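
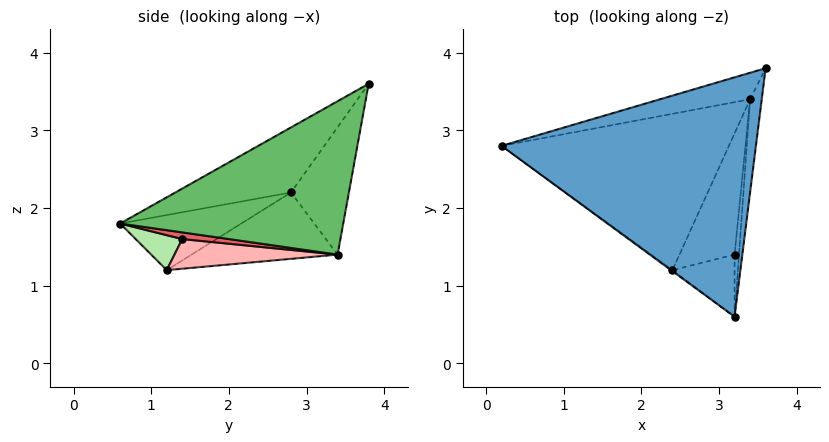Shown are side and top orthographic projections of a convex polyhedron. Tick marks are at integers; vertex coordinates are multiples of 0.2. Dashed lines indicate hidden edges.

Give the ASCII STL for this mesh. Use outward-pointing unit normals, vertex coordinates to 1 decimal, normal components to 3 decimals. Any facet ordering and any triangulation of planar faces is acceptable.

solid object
 facet normal -0.220 -0.457 0.862
  outer loop
   vertex 3.2 0.6 1.8
   vertex 3.6 3.8 3.6
   vertex 0.2 2.8 2.2
  endloop
 endfacet
 facet normal -0.593 -0.805 -0.015
  outer loop
   vertex 2.4 1.2 1.2
   vertex 3.2 0.6 1.8
   vertex 0.2 2.8 2.2
  endloop
 endfacet
 facet normal -0.219 0.963 -0.155
  outer loop
   vertex 3.4 3.4 1.4
   vertex 0.2 2.8 2.2
   vertex 3.6 3.8 3.6
  endloop
 endfacet
 facet normal -0.274 0.210 -0.939
  outer loop
   vertex 3.4 3.4 1.4
   vertex 2.4 1.2 1.2
   vertex 0.2 2.8 2.2
  endloop
 endfacet
 facet normal 0.994 -0.082 -0.075
  outer loop
   vertex 3.4 3.4 1.4
   vertex 3.6 3.8 3.6
   vertex 3.2 0.6 1.8
  endloop
 endfacet
 facet normal 0.479 -0.213 -0.852
  outer loop
   vertex 3.2 1.4 1.6
   vertex 3.2 0.6 1.8
   vertex 2.4 1.2 1.2
  endloop
 endfacet
 facet normal 0.824 -0.137 -0.549
  outer loop
   vertex 3.2 1.4 1.6
   vertex 3.4 3.4 1.4
   vertex 3.2 0.6 1.8
  endloop
 endfacet
 facet normal 0.470 -0.134 -0.873
  outer loop
   vertex 3.2 1.4 1.6
   vertex 2.4 1.2 1.2
   vertex 3.4 3.4 1.4
  endloop
 endfacet
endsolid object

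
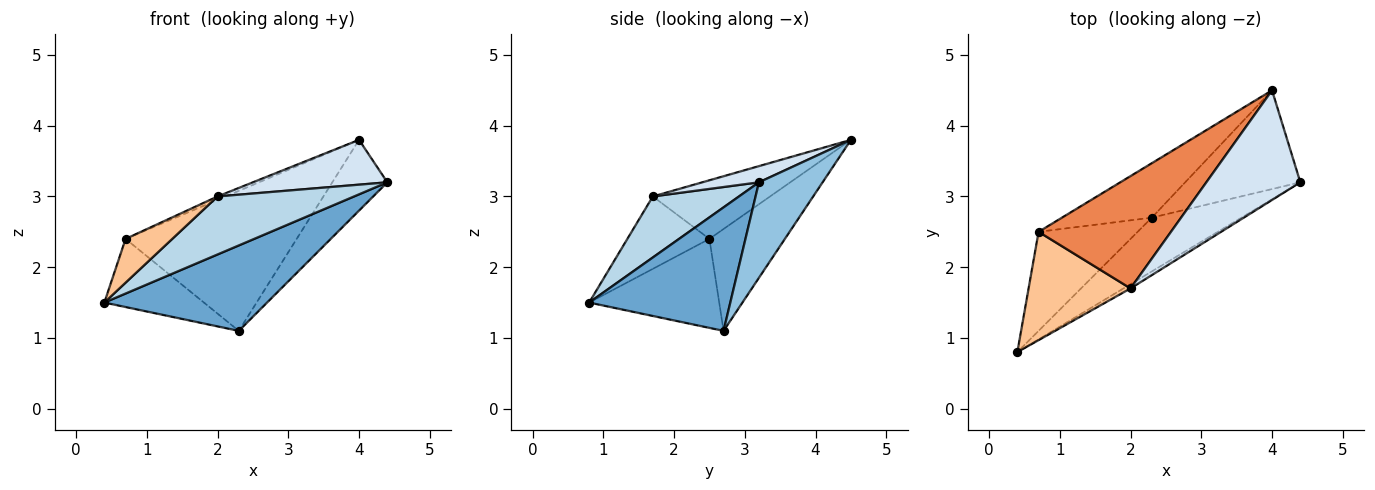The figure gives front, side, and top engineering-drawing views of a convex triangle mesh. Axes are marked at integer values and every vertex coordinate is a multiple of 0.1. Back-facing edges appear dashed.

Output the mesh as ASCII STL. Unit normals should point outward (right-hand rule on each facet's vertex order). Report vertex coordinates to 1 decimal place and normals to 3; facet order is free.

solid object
 facet normal 0.592 -0.682 -0.429
  outer loop
   vertex 2.3 2.7 1.1
   vertex 4.4 3.2 3.2
   vertex 0.4 0.8 1.5
  endloop
 endfacet
 facet normal 0.559 0.483 -0.674
  outer loop
   vertex 2.3 2.7 1.1
   vertex 4.0 4.5 3.8
   vertex 4.4 3.2 3.2
  endloop
 endfacet
 facet normal 0.533 -0.844 -0.062
  outer loop
   vertex 2.0 1.7 3.0
   vertex 0.4 0.8 1.5
   vertex 4.4 3.2 3.2
  endloop
 endfacet
 facet normal 0.157 -0.374 0.914
  outer loop
   vertex 2.0 1.7 3.0
   vertex 4.4 3.2 3.2
   vertex 4.0 4.5 3.8
  endloop
 endfacet
 facet normal -0.405 0.028 0.914
  outer loop
   vertex 0.7 2.5 2.4
   vertex 2.0 1.7 3.0
   vertex 4.0 4.5 3.8
  endloop
 endfacet
 facet normal -0.380 0.862 -0.335
  outer loop
   vertex 0.7 2.5 2.4
   vertex 4.0 4.5 3.8
   vertex 2.3 2.7 1.1
  endloop
 endfacet
 facet normal -0.550 -0.313 0.774
  outer loop
   vertex 0.7 2.5 2.4
   vertex 0.4 0.8 1.5
   vertex 2.0 1.7 3.0
  endloop
 endfacet
 facet normal -0.595 0.456 -0.662
  outer loop
   vertex 0.7 2.5 2.4
   vertex 2.3 2.7 1.1
   vertex 0.4 0.8 1.5
  endloop
 endfacet
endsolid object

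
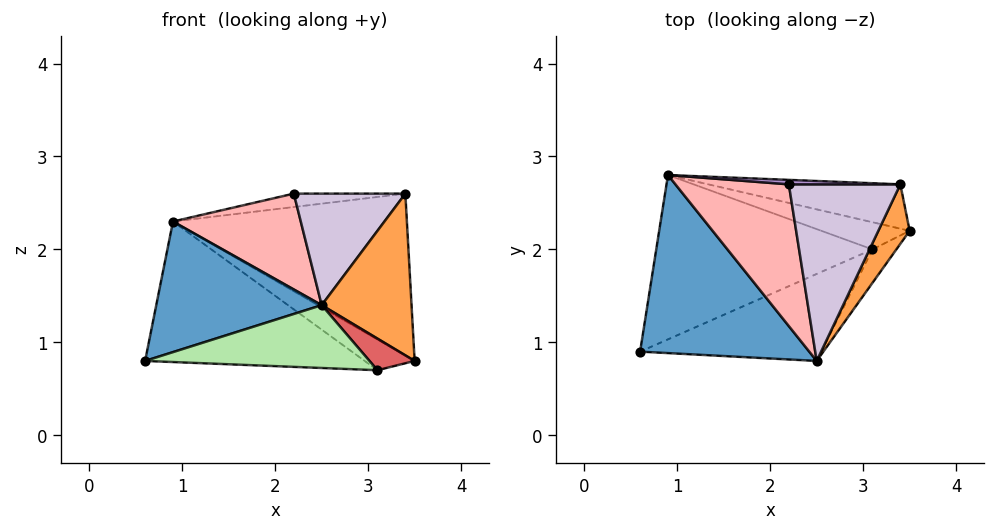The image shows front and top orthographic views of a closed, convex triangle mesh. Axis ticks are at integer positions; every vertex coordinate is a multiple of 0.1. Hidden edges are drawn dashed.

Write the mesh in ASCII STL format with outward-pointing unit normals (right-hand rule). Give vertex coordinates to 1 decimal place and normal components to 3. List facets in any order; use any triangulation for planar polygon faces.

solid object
 facet normal -0.275 -0.569 0.775
  outer loop
   vertex 2.5 0.8 1.4
   vertex 0.9 2.8 2.3
   vertex 0.6 0.9 0.8
  endloop
 endfacet
 facet normal 0.070 0.962 -0.263
  outer loop
   vertex 3.4 2.7 2.6
   vertex 3.5 2.2 0.8
   vertex 0.9 2.8 2.3
  endloop
 endfacet
 facet normal 0.836 -0.516 0.190
  outer loop
   vertex 3.4 2.7 2.6
   vertex 2.5 0.8 1.4
   vertex 3.5 2.2 0.8
  endloop
 endfacet
 facet normal -0.302 0.620 -0.725
  outer loop
   vertex 3.1 2.0 0.7
   vertex 0.6 0.9 0.8
   vertex 0.9 2.8 2.3
  endloop
 endfacet
 facet normal -0.205 0.733 -0.648
  outer loop
   vertex 3.1 2.0 0.7
   vertex 0.9 2.8 2.3
   vertex 3.5 2.2 0.8
  endloop
 endfacet
 facet normal 0.220 -0.571 -0.791
  outer loop
   vertex 3.1 2.0 0.7
   vertex 2.5 0.8 1.4
   vertex 0.6 0.9 0.8
  endloop
 endfacet
 facet normal 0.465 -0.608 -0.644
  outer loop
   vertex 3.1 2.0 0.7
   vertex 3.5 2.2 0.8
   vertex 2.5 0.8 1.4
  endloop
 endfacet
 facet normal -0.228 -0.545 0.807
  outer loop
   vertex 2.2 2.7 2.6
   vertex 0.9 2.8 2.3
   vertex 2.5 0.8 1.4
  endloop
 endfacet
 facet normal 0.000 0.949 0.316
  outer loop
   vertex 2.2 2.7 2.6
   vertex 3.4 2.7 2.6
   vertex 0.9 2.8 2.3
  endloop
 endfacet
 facet normal 0.000 -0.534 0.845
  outer loop
   vertex 2.2 2.7 2.6
   vertex 2.5 0.8 1.4
   vertex 3.4 2.7 2.6
  endloop
 endfacet
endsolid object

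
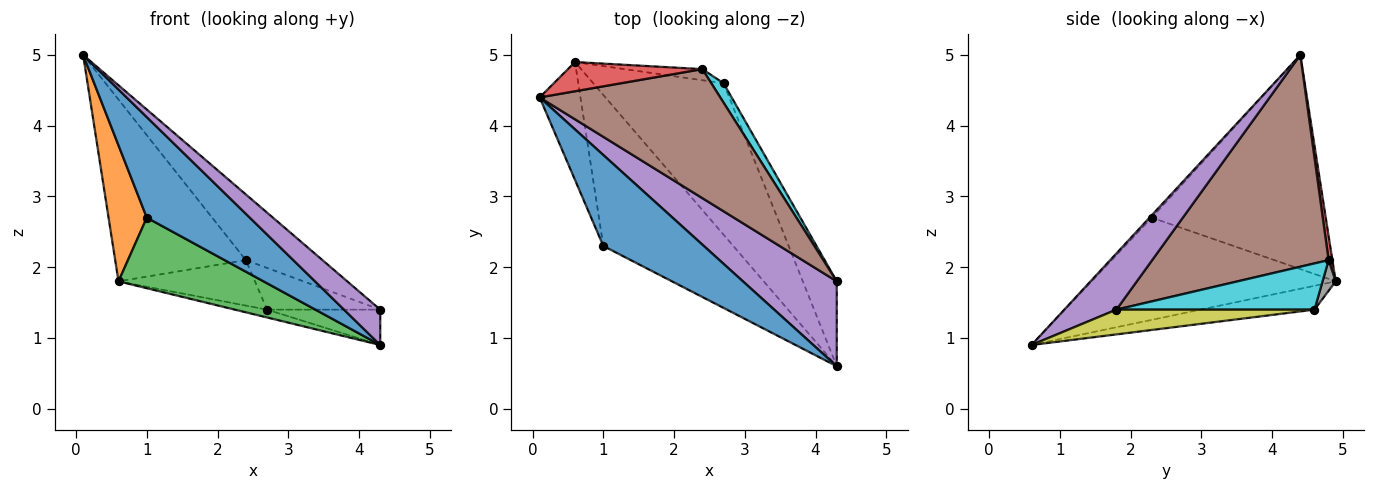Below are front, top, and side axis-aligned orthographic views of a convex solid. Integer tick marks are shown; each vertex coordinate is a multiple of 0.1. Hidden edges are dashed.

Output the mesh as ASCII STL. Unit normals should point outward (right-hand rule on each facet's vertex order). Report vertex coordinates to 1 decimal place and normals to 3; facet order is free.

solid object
 facet normal -0.016 -0.742 0.671
  outer loop
   vertex 1.0 2.3 2.7
   vertex 4.3 0.6 0.9
   vertex 0.1 4.4 5.0
  endloop
 endfacet
 facet normal -0.960 -0.211 -0.183
  outer loop
   vertex 1.0 2.3 2.7
   vertex 0.1 4.4 5.0
   vertex 0.6 4.9 1.8
  endloop
 endfacet
 facet normal -0.580 -0.345 -0.738
  outer loop
   vertex 1.0 2.3 2.7
   vertex 0.6 4.9 1.8
   vertex 4.3 0.6 0.9
  endloop
 endfacet
 facet normal 0.028 0.987 0.159
  outer loop
   vertex 2.4 4.8 2.1
   vertex 0.6 4.9 1.8
   vertex 0.1 4.4 5.0
  endloop
 endfacet
 facet normal 0.484 -0.337 0.808
  outer loop
   vertex 4.3 1.8 1.4
   vertex 0.1 4.4 5.0
   vertex 4.3 0.6 0.9
  endloop
 endfacet
 facet normal 0.722 0.314 0.616
  outer loop
   vertex 4.3 1.8 1.4
   vertex 2.4 4.8 2.1
   vertex 0.1 4.4 5.0
  endloop
 endfacet
 facet normal -0.180 0.051 -0.982
  outer loop
   vertex 2.7 4.6 1.4
   vertex 4.3 0.6 0.9
   vertex 0.6 4.9 1.8
  endloop
 endfacet
 facet normal 0.093 0.967 -0.236
  outer loop
   vertex 2.7 4.6 1.4
   vertex 0.6 4.9 1.8
   vertex 2.4 4.8 2.1
  endloop
 endfacet
 facet normal 0.558 0.319 -0.766
  outer loop
   vertex 2.7 4.6 1.4
   vertex 4.3 1.8 1.4
   vertex 4.3 0.6 0.9
  endloop
 endfacet
 facet normal 0.846 0.483 0.224
  outer loop
   vertex 2.7 4.6 1.4
   vertex 2.4 4.8 2.1
   vertex 4.3 1.8 1.4
  endloop
 endfacet
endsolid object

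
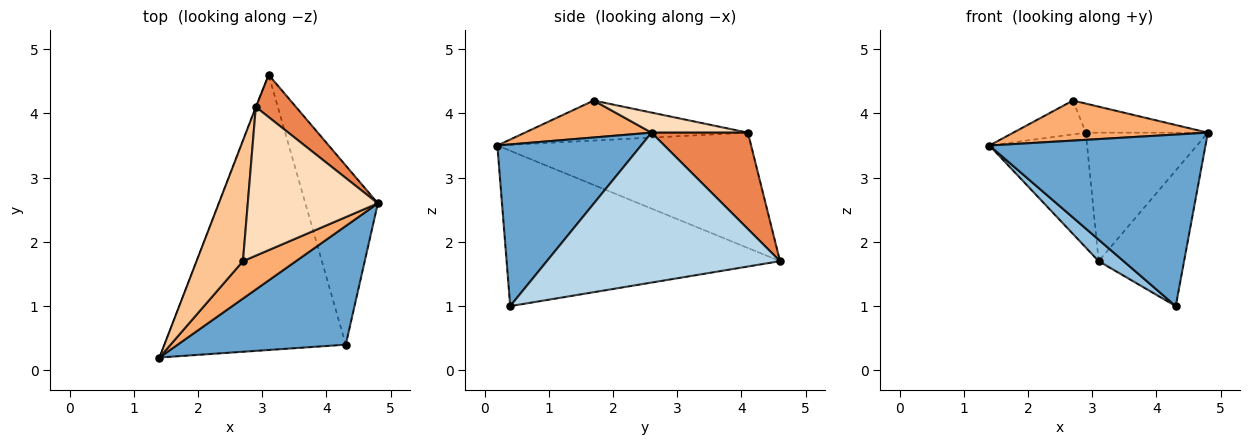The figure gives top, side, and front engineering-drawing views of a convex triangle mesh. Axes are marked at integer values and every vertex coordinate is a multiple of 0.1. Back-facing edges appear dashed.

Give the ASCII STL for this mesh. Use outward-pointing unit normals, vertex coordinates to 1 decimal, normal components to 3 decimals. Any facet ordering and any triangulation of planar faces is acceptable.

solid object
 facet normal 0.480 -0.722 0.499
  outer loop
   vertex 4.3 0.4 1.0
   vertex 4.8 2.6 3.7
   vertex 1.4 0.2 3.5
  endloop
 endfacet
 facet normal -0.649 -0.059 -0.758
  outer loop
   vertex 4.3 0.4 1.0
   vertex 1.4 0.2 3.5
   vertex 3.1 4.6 1.7
  endloop
 endfacet
 facet normal 0.855 0.313 -0.414
  outer loop
   vertex 4.3 0.4 1.0
   vertex 3.1 4.6 1.7
   vertex 4.8 2.6 3.7
  endloop
 endfacet
 facet normal -0.933 0.359 -0.004
  outer loop
   vertex 2.9 4.1 3.7
   vertex 3.1 4.6 1.7
   vertex 1.4 0.2 3.5
  endloop
 endfacet
 facet normal 0.600 0.760 0.250
  outer loop
   vertex 2.9 4.1 3.7
   vertex 4.8 2.6 3.7
   vertex 3.1 4.6 1.7
  endloop
 endfacet
 facet normal 0.430 -0.660 0.616
  outer loop
   vertex 2.7 1.7 4.2
   vertex 1.4 0.2 3.5
   vertex 4.8 2.6 3.7
  endloop
 endfacet
 facet normal -0.639 0.208 0.741
  outer loop
   vertex 2.7 1.7 4.2
   vertex 2.9 4.1 3.7
   vertex 1.4 0.2 3.5
  endloop
 endfacet
 facet normal 0.150 0.190 0.970
  outer loop
   vertex 2.7 1.7 4.2
   vertex 4.8 2.6 3.7
   vertex 2.9 4.1 3.7
  endloop
 endfacet
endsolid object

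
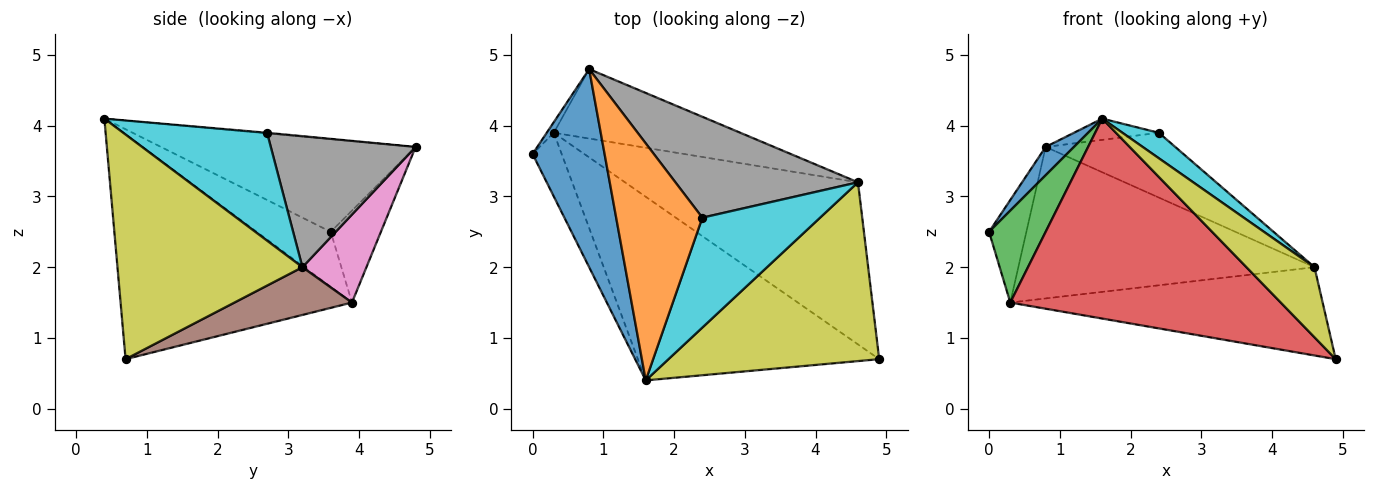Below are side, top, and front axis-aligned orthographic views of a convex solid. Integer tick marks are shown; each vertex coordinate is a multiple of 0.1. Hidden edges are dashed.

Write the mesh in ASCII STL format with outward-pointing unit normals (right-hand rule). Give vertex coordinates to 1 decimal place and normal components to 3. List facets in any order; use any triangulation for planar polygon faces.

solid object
 facet normal -0.786 -0.087 0.612
  outer loop
   vertex 0.8 4.8 3.7
   vertex 0.0 3.6 2.5
   vertex 1.6 0.4 4.1
  endloop
 endfacet
 facet normal -0.007 0.089 0.996
  outer loop
   vertex 2.4 2.7 3.9
   vertex 0.8 4.8 3.7
   vertex 1.6 0.4 4.1
  endloop
 endfacet
 facet normal -0.732 -0.560 -0.388
  outer loop
   vertex 0.3 3.9 1.5
   vertex 1.6 0.4 4.1
   vertex 0.0 3.6 2.5
  endloop
 endfacet
 facet normal -0.533 -0.623 -0.572
  outer loop
   vertex 0.3 3.9 1.5
   vertex 4.9 0.7 0.7
   vertex 1.6 0.4 4.1
  endloop
 endfacet
 facet normal -0.801 0.596 -0.062
  outer loop
   vertex 0.3 3.9 1.5
   vertex 0.0 3.6 2.5
   vertex 0.8 4.8 3.7
  endloop
 endfacet
 facet normal 0.177 0.471 -0.864
  outer loop
   vertex 4.6 3.2 2.0
   vertex 4.9 0.7 0.7
   vertex 0.3 3.9 1.5
  endloop
 endfacet
 facet normal 0.193 0.892 -0.409
  outer loop
   vertex 4.6 3.2 2.0
   vertex 0.3 3.9 1.5
   vertex 0.8 4.8 3.7
  endloop
 endfacet
 facet normal 0.517 0.462 0.720
  outer loop
   vertex 4.6 3.2 2.0
   vertex 0.8 4.8 3.7
   vertex 2.4 2.7 3.9
  endloop
 endfacet
 facet normal 0.704 -0.259 0.661
  outer loop
   vertex 4.6 3.2 2.0
   vertex 1.6 0.4 4.1
   vertex 4.9 0.7 0.7
  endloop
 endfacet
 facet normal 0.666 -0.168 0.727
  outer loop
   vertex 4.6 3.2 2.0
   vertex 2.4 2.7 3.9
   vertex 1.6 0.4 4.1
  endloop
 endfacet
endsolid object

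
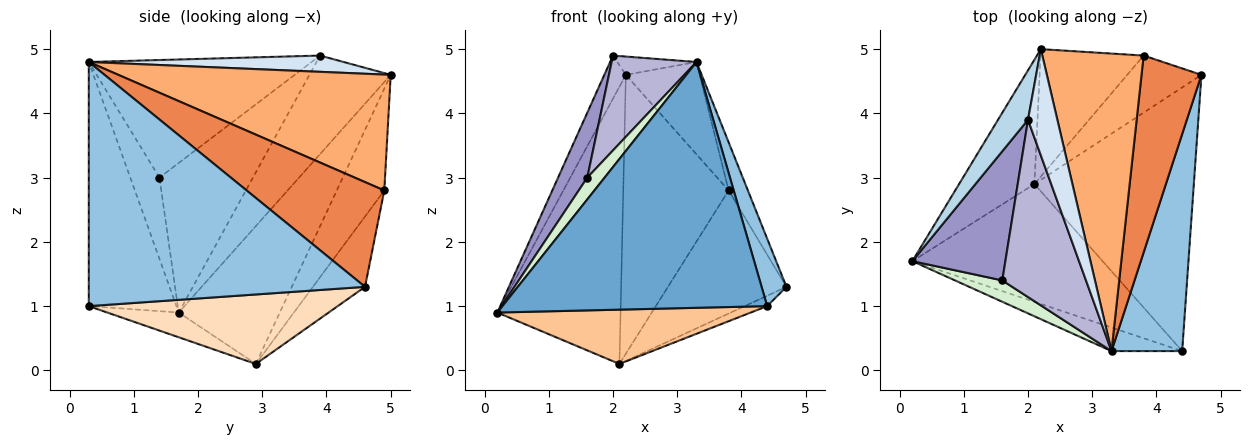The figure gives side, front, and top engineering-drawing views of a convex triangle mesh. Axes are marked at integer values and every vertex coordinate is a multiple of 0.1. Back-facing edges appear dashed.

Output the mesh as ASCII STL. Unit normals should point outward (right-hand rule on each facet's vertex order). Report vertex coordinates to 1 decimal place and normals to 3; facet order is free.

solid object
 facet normal -0.313 -0.945 -0.091
  outer loop
   vertex 4.4 0.3 1.0
   vertex 3.3 0.3 4.8
   vertex 0.2 1.7 0.9
  endloop
 endfacet
 facet normal 0.957 -0.086 0.277
  outer loop
   vertex 4.4 0.3 1.0
   vertex 4.7 4.6 1.3
   vertex 3.3 0.3 4.8
  endloop
 endfacet
 facet normal -0.927 0.246 0.282
  outer loop
   vertex 2.0 3.9 4.9
   vertex 2.2 5.0 4.6
   vertex 0.2 1.7 0.9
  endloop
 endfacet
 facet normal 0.479 0.149 0.865
  outer loop
   vertex 2.0 3.9 4.9
   vertex 3.3 0.3 4.8
   vertex 2.2 5.0 4.6
  endloop
 endfacet
 facet normal 0.862 0.121 0.493
  outer loop
   vertex 3.8 4.9 2.8
   vertex 3.3 0.3 4.8
   vertex 4.7 4.6 1.3
  endloop
 endfacet
 facet normal 0.738 0.200 0.645
  outer loop
   vertex 3.8 4.9 2.8
   vertex 2.2 5.0 4.6
   vertex 3.3 0.3 4.8
  endloop
 endfacet
 facet normal -0.117 -0.416 -0.902
  outer loop
   vertex 2.1 2.9 0.1
   vertex 4.4 0.3 1.0
   vertex 0.2 1.7 0.9
  endloop
 endfacet
 facet normal 0.399 0.036 -0.916
  outer loop
   vertex 2.1 2.9 0.1
   vertex 4.7 4.6 1.3
   vertex 4.4 0.3 1.0
  endloop
 endfacet
 facet normal -0.599 0.730 -0.328
  outer loop
   vertex 2.1 2.9 0.1
   vertex 0.2 1.7 0.9
   vertex 2.2 5.0 4.6
  endloop
 endfacet
 facet normal -0.371 0.843 -0.391
  outer loop
   vertex 2.1 2.9 0.1
   vertex 3.8 4.9 2.8
   vertex 4.7 4.6 1.3
  endloop
 endfacet
 facet normal -0.380 0.842 -0.384
  outer loop
   vertex 2.1 2.9 0.1
   vertex 2.2 5.0 4.6
   vertex 3.8 4.9 2.8
  endloop
 endfacet
 facet normal -0.769 -0.456 0.448
  outer loop
   vertex 1.6 1.4 3.0
   vertex 0.2 1.7 0.9
   vertex 3.3 0.3 4.8
  endloop
 endfacet
 facet normal -0.821 -0.257 0.510
  outer loop
   vertex 1.6 1.4 3.0
   vertex 2.0 3.9 4.9
   vertex 0.2 1.7 0.9
  endloop
 endfacet
 facet normal -0.778 -0.296 0.554
  outer loop
   vertex 1.6 1.4 3.0
   vertex 3.3 0.3 4.8
   vertex 2.0 3.9 4.9
  endloop
 endfacet
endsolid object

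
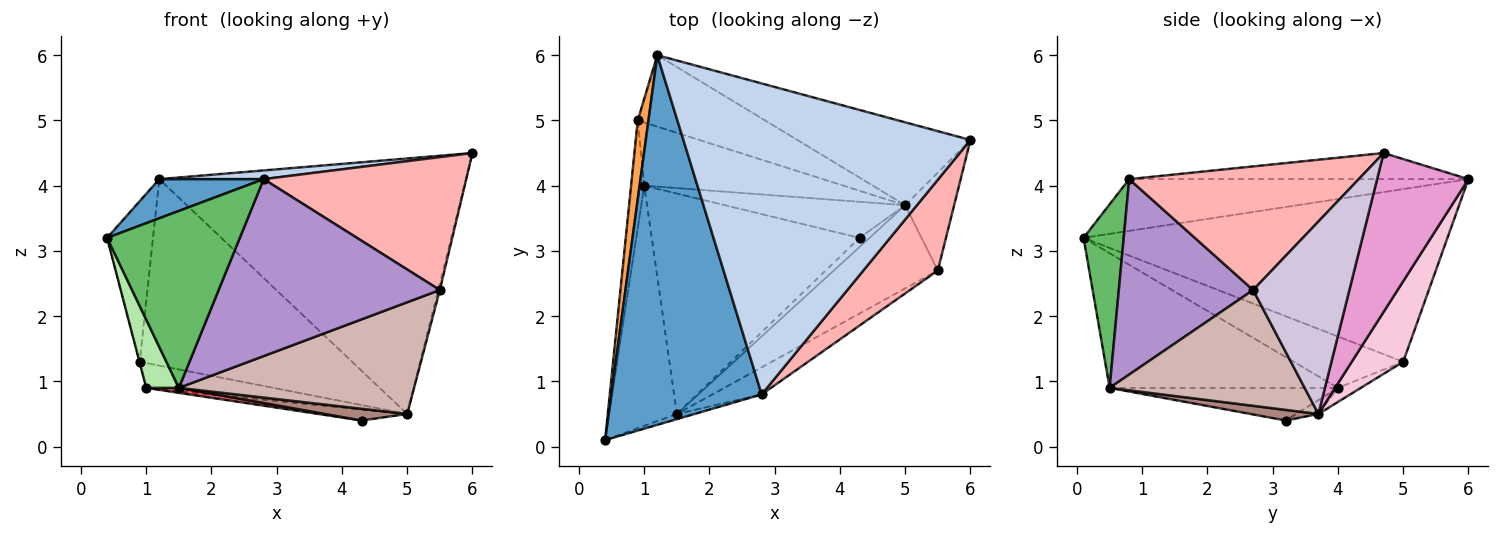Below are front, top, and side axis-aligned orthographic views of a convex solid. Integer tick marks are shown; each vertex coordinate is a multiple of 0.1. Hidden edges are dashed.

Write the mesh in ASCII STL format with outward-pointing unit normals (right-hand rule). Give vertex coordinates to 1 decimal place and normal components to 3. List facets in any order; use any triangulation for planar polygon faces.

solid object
 facet normal -0.324 -0.100 0.941
  outer loop
   vertex 2.8 0.8 4.1
   vertex 1.2 6.0 4.1
   vertex 0.4 0.1 3.2
  endloop
 endfacet
 facet normal -0.091 -0.028 0.996
  outer loop
   vertex 2.8 0.8 4.1
   vertex 6.0 4.7 4.5
   vertex 1.2 6.0 4.1
  endloop
 endfacet
 facet normal -0.990 0.125 0.061
  outer loop
   vertex 0.9 5.0 1.3
   vertex 0.4 0.1 3.2
   vertex 1.2 6.0 4.1
  endloop
 endfacet
 facet normal -0.969 0.003 -0.248
  outer loop
   vertex 0.9 5.0 1.3
   vertex 1.0 4.0 0.9
   vertex 0.4 0.1 3.2
  endloop
 endfacet
 facet normal 0.290 -0.957 -0.028
  outer loop
   vertex 1.5 0.5 0.9
   vertex 2.8 0.8 4.1
   vertex 0.4 0.1 3.2
  endloop
 endfacet
 facet normal -0.886 -0.127 -0.446
  outer loop
   vertex 1.5 0.5 0.9
   vertex 0.4 0.1 3.2
   vertex 1.0 4.0 0.9
  endloop
 endfacet
 facet normal -0.155 -0.022 -0.988
  outer loop
   vertex 1.5 0.5 0.9
   vertex 1.0 4.0 0.9
   vertex 4.3 3.2 0.4
  endloop
 endfacet
 facet normal 0.683 -0.603 0.412
  outer loop
   vertex 5.5 2.7 2.4
   vertex 6.0 4.7 4.5
   vertex 2.8 0.8 4.1
  endloop
 endfacet
 facet normal 0.515 -0.847 -0.130
  outer loop
   vertex 5.5 2.7 2.4
   vertex 2.8 0.8 4.1
   vertex 1.5 0.5 0.9
  endloop
 endfacet
 facet normal 0.969 0.016 -0.246
  outer loop
   vertex 5.0 3.7 0.5
   vertex 6.0 4.7 4.5
   vertex 5.5 2.7 2.4
  endloop
 endfacet
 facet normal 0.546 -0.661 -0.514
  outer loop
   vertex 5.0 3.7 0.5
   vertex 1.5 0.5 0.9
   vertex 4.3 3.2 0.4
  endloop
 endfacet
 facet normal 0.554 -0.668 -0.497
  outer loop
   vertex 5.0 3.7 0.5
   vertex 5.5 2.7 2.4
   vertex 1.5 0.5 0.9
  endloop
 endfacet
 facet normal 0.273 0.915 -0.297
  outer loop
   vertex 5.0 3.7 0.5
   vertex 1.2 6.0 4.1
   vertex 6.0 4.7 4.5
  endloop
 endfacet
 facet normal 0.221 0.911 -0.349
  outer loop
   vertex 5.0 3.7 0.5
   vertex 0.9 5.0 1.3
   vertex 1.2 6.0 4.1
  endloop
 endfacet
 facet normal -0.073 0.293 -0.953
  outer loop
   vertex 5.0 3.7 0.5
   vertex 4.3 3.2 0.4
   vertex 1.0 4.0 0.9
  endloop
 endfacet
 facet normal -0.066 0.365 -0.929
  outer loop
   vertex 5.0 3.7 0.5
   vertex 1.0 4.0 0.9
   vertex 0.9 5.0 1.3
  endloop
 endfacet
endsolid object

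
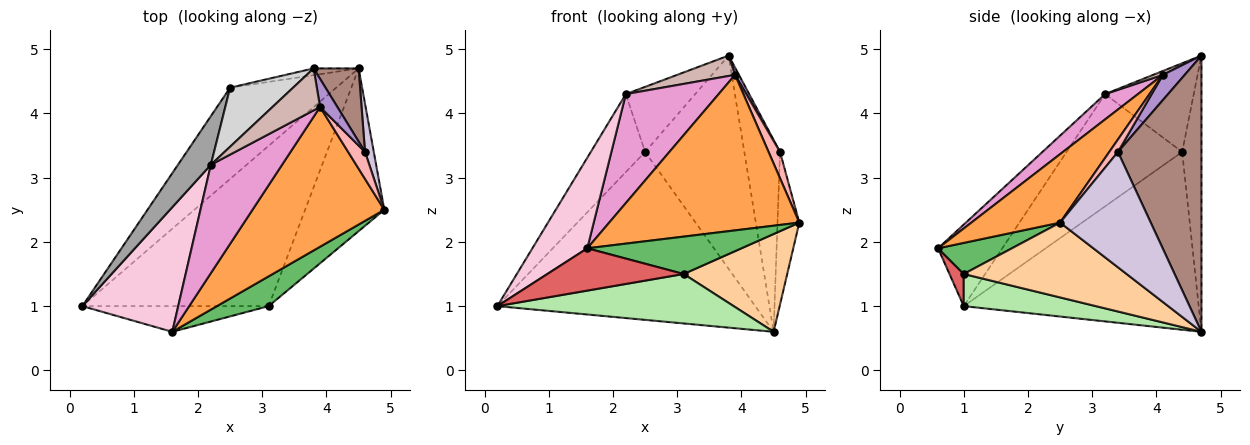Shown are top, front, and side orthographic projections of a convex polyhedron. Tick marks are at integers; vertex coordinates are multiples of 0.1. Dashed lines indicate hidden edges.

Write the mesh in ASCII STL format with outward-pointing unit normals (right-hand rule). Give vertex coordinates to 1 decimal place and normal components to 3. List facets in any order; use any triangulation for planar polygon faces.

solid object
 facet normal -0.625 0.686 -0.373
  outer loop
   vertex 2.5 4.4 3.4
   vertex 4.5 4.7 0.6
   vertex 0.2 1.0 1.0
  endloop
 endfacet
 facet normal -0.191 0.981 -0.031
  outer loop
   vertex 2.5 4.4 3.4
   vertex 3.8 4.7 4.9
   vertex 4.5 4.7 0.6
  endloop
 endfacet
 facet normal 0.328 -0.703 0.631
  outer loop
   vertex 3.9 4.1 4.6
   vertex 1.6 0.6 1.9
   vertex 4.9 2.5 2.3
  endloop
 endfacet
 facet normal 0.630 -0.400 -0.666
  outer loop
   vertex 3.1 1.0 1.5
   vertex 4.5 4.7 0.6
   vertex 4.9 2.5 2.3
  endloop
 endfacet
 facet normal 0.351 -0.732 0.584
  outer loop
   vertex 3.1 1.0 1.5
   vertex 4.9 2.5 2.3
   vertex 1.6 0.6 1.9
  endloop
 endfacet
 facet normal 0.163 -0.291 -0.943
  outer loop
   vertex 3.1 1.0 1.5
   vertex 0.2 1.0 1.0
   vertex 4.5 4.7 0.6
  endloop
 endfacet
 facet normal 0.089 -0.851 -0.517
  outer loop
   vertex 3.1 1.0 1.5
   vertex 1.6 0.6 1.9
   vertex 0.2 1.0 1.0
  endloop
 endfacet
 facet normal 0.467 -0.618 0.633
  outer loop
   vertex 4.6 3.4 3.4
   vertex 3.9 4.1 4.6
   vertex 4.9 2.5 2.3
  endloop
 endfacet
 facet normal 0.816 -0.144 0.560
  outer loop
   vertex 4.6 3.4 3.4
   vertex 3.8 4.7 4.9
   vertex 3.9 4.1 4.6
  endloop
 endfacet
 facet normal 0.970 0.233 0.074
  outer loop
   vertex 4.6 3.4 3.4
   vertex 4.9 2.5 2.3
   vertex 4.5 4.7 0.6
  endloop
 endfacet
 facet normal 0.909 0.389 0.148
  outer loop
   vertex 4.6 3.4 3.4
   vertex 4.5 4.7 0.6
   vertex 3.8 4.7 4.9
  endloop
 endfacet
 facet normal 0.073 -0.436 0.897
  outer loop
   vertex 2.2 3.2 4.3
   vertex 3.9 4.1 4.6
   vertex 3.8 4.7 4.9
  endloop
 endfacet
 facet normal 0.243 -0.688 0.684
  outer loop
   vertex 2.2 3.2 4.3
   vertex 1.6 0.6 1.9
   vertex 3.9 4.1 4.6
  endloop
 endfacet
 facet normal -0.567 -0.484 0.666
  outer loop
   vertex 2.2 3.2 4.3
   vertex 0.2 1.0 1.0
   vertex 1.6 0.6 1.9
  endloop
 endfacet
 facet normal -0.875 0.411 0.256
  outer loop
   vertex 2.2 3.2 4.3
   vertex 2.5 4.4 3.4
   vertex 0.2 1.0 1.0
  endloop
 endfacet
 facet normal -0.687 0.538 0.488
  outer loop
   vertex 2.2 3.2 4.3
   vertex 3.8 4.7 4.9
   vertex 2.5 4.4 3.4
  endloop
 endfacet
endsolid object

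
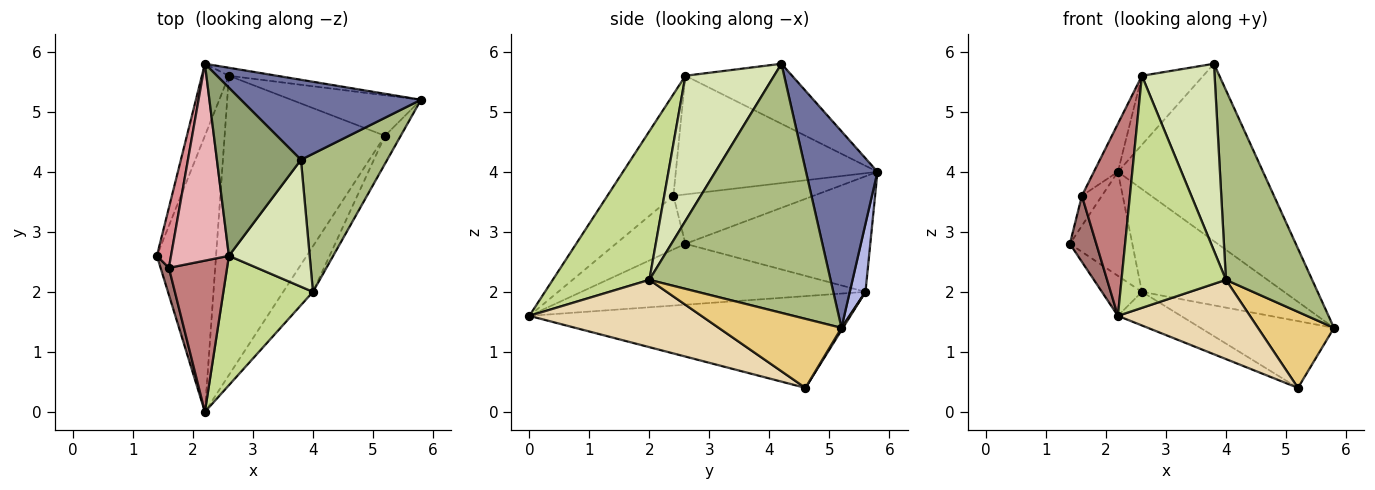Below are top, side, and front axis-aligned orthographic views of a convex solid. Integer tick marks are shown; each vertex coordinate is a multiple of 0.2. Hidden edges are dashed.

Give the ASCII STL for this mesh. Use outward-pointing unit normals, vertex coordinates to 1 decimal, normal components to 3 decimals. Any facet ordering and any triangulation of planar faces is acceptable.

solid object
 facet normal 0.410 0.832 0.375
  outer loop
   vertex 2.2 5.8 4.0
   vertex 3.8 4.2 5.8
   vertex 5.8 5.2 1.4
  endloop
 endfacet
 facet normal -0.714 0.100 -0.693
  outer loop
   vertex 2.6 5.6 2.0
   vertex 2.2 0.0 1.6
   vertex 1.4 2.6 2.8
  endloop
 endfacet
 facet normal -0.925 0.312 -0.216
  outer loop
   vertex 2.6 5.6 2.0
   vertex 1.4 2.6 2.8
   vertex 2.2 5.8 4.0
  endloop
 endfacet
 facet normal 0.109 0.991 -0.077
  outer loop
   vertex 2.6 5.6 2.0
   vertex 2.2 5.8 4.0
   vertex 5.8 5.2 1.4
  endloop
 endfacet
 facet normal -0.551 0.317 0.772
  outer loop
   vertex 2.6 2.6 5.6
   vertex 3.8 4.2 5.8
   vertex 2.2 5.8 4.0
  endloop
 endfacet
 facet normal 0.862 -0.410 0.299
  outer loop
   vertex 4.0 2.0 2.2
   vertex 5.8 5.2 1.4
   vertex 3.8 4.2 5.8
  endloop
 endfacet
 facet normal 0.629 -0.679 0.379
  outer loop
   vertex 4.0 2.0 2.2
   vertex 2.6 2.6 5.6
   vertex 2.2 0.0 1.6
  endloop
 endfacet
 facet normal 0.710 -0.582 0.395
  outer loop
   vertex 4.0 2.0 2.2
   vertex 3.8 4.2 5.8
   vertex 2.6 2.6 5.6
  endloop
 endfacet
 facet normal 0.010 0.855 -0.519
  outer loop
   vertex 5.2 4.6 0.4
   vertex 2.6 5.6 2.0
   vertex 5.8 5.2 1.4
  endloop
 endfacet
 facet normal -0.494 0.097 -0.864
  outer loop
   vertex 5.2 4.6 0.4
   vertex 2.2 0.0 1.6
   vertex 2.6 5.6 2.0
  endloop
 endfacet
 facet normal 0.835 -0.517 -0.190
  outer loop
   vertex 5.2 4.6 0.4
   vertex 5.8 5.2 1.4
   vertex 4.0 2.0 2.2
  endloop
 endfacet
 facet normal 0.749 -0.575 -0.331
  outer loop
   vertex 5.2 4.6 0.4
   vertex 4.0 2.0 2.2
   vertex 2.2 0.0 1.6
  endloop
 endfacet
 facet normal -0.925 -0.351 0.144
  outer loop
   vertex 1.6 2.4 3.6
   vertex 1.4 2.6 2.8
   vertex 2.2 0.0 1.6
  endloop
 endfacet
 facet normal -0.734 -0.534 0.420
  outer loop
   vertex 1.6 2.4 3.6
   vertex 2.2 0.0 1.6
   vertex 2.6 2.6 5.6
  endloop
 endfacet
 facet normal -0.953 0.136 0.272
  outer loop
   vertex 1.6 2.4 3.6
   vertex 2.2 5.8 4.0
   vertex 1.4 2.6 2.8
  endloop
 endfacet
 facet normal -0.894 0.106 0.436
  outer loop
   vertex 1.6 2.4 3.6
   vertex 2.6 2.6 5.6
   vertex 2.2 5.8 4.0
  endloop
 endfacet
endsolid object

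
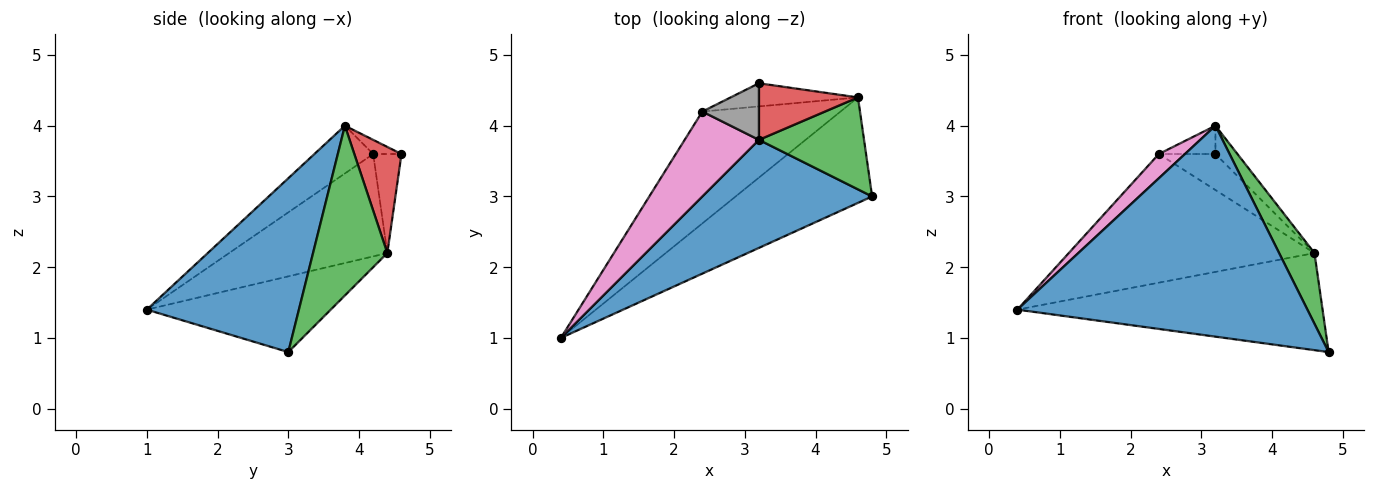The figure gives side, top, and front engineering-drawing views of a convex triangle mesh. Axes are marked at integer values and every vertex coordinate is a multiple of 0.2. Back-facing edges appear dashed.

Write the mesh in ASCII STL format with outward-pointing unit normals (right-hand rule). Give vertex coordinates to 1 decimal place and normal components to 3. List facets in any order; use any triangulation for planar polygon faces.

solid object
 facet normal 0.423 -0.807 0.413
  outer loop
   vertex 3.2 3.8 4.0
   vertex 0.4 1.0 1.4
   vertex 4.8 3.0 0.8
  endloop
 endfacet
 facet normal -0.378 0.627 -0.681
  outer loop
   vertex 4.6 4.4 2.2
   vertex 4.8 3.0 0.8
   vertex 0.4 1.0 1.4
  endloop
 endfacet
 facet normal 0.788 -0.375 0.488
  outer loop
   vertex 4.6 4.4 2.2
   vertex 3.2 3.8 4.0
   vertex 4.8 3.0 0.8
  endloop
 endfacet
 facet normal 0.692 0.323 0.646
  outer loop
   vertex 4.6 4.4 2.2
   vertex 3.2 4.6 3.6
   vertex 3.2 3.8 4.0
  endloop
 endfacet
 facet normal -0.437 0.679 -0.590
  outer loop
   vertex 2.4 4.2 3.6
   vertex 4.6 4.4 2.2
   vertex 0.4 1.0 1.4
  endloop
 endfacet
 facet normal -0.388 0.775 -0.498
  outer loop
   vertex 2.4 4.2 3.6
   vertex 3.2 4.6 3.6
   vertex 4.6 4.4 2.2
  endloop
 endfacet
 facet normal -0.526 -0.234 0.818
  outer loop
   vertex 2.4 4.2 3.6
   vertex 0.4 1.0 1.4
   vertex 3.2 3.8 4.0
  endloop
 endfacet
 facet normal -0.218 0.436 0.873
  outer loop
   vertex 2.4 4.2 3.6
   vertex 3.2 3.8 4.0
   vertex 3.2 4.6 3.6
  endloop
 endfacet
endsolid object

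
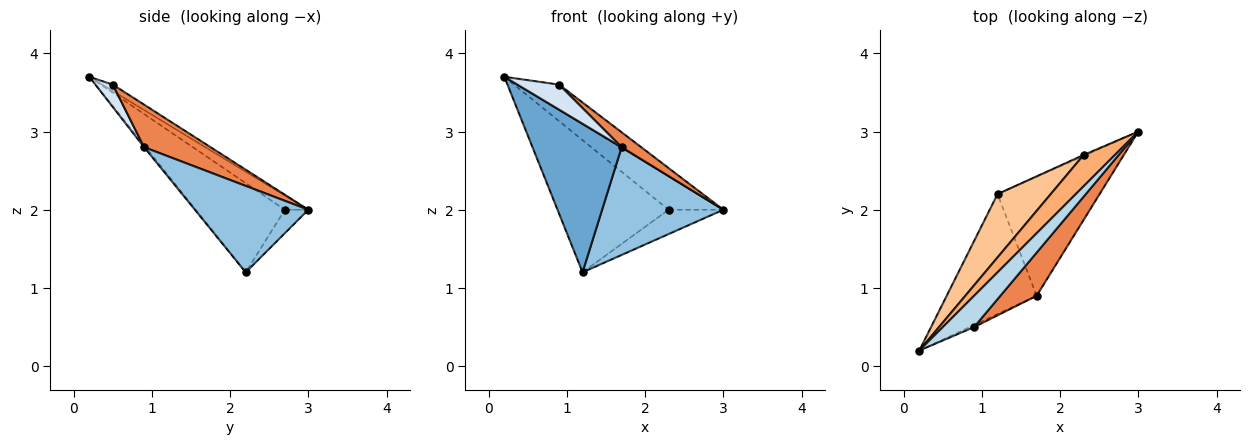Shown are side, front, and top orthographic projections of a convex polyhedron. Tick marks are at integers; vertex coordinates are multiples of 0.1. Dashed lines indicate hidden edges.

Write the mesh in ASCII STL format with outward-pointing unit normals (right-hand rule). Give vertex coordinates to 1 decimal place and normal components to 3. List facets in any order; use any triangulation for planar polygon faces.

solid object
 facet normal -0.014 -0.778 -0.628
  outer loop
   vertex 1.7 0.9 2.8
   vertex 0.2 0.2 3.7
   vertex 1.2 2.2 1.2
  endloop
 endfacet
 facet normal 0.532 -0.568 -0.628
  outer loop
   vertex 1.7 0.9 2.8
   vertex 1.2 2.2 1.2
   vertex 3.0 3.0 2.0
  endloop
 endfacet
 facet normal -0.157 0.623 0.766
  outer loop
   vertex 0.9 0.5 3.6
   vertex 3.0 3.0 2.0
   vertex 0.2 0.2 3.7
  endloop
 endfacet
 facet normal 0.383 -0.920 -0.077
  outer loop
   vertex 0.9 0.5 3.6
   vertex 0.2 0.2 3.7
   vertex 1.7 0.9 2.8
  endloop
 endfacet
 facet normal 0.742 -0.218 0.633
  outer loop
   vertex 0.9 0.5 3.6
   vertex 1.7 0.9 2.8
   vertex 3.0 3.0 2.0
  endloop
 endfacet
 facet normal -0.298 0.695 0.654
  outer loop
   vertex 2.3 2.7 2.0
   vertex 0.2 0.2 3.7
   vertex 3.0 3.0 2.0
  endloop
 endfacet
 facet normal -0.586 0.731 0.350
  outer loop
   vertex 2.3 2.7 2.0
   vertex 1.2 2.2 1.2
   vertex 0.2 0.2 3.7
  endloop
 endfacet
 facet normal -0.394 0.919 -0.033
  outer loop
   vertex 2.3 2.7 2.0
   vertex 3.0 3.0 2.0
   vertex 1.2 2.2 1.2
  endloop
 endfacet
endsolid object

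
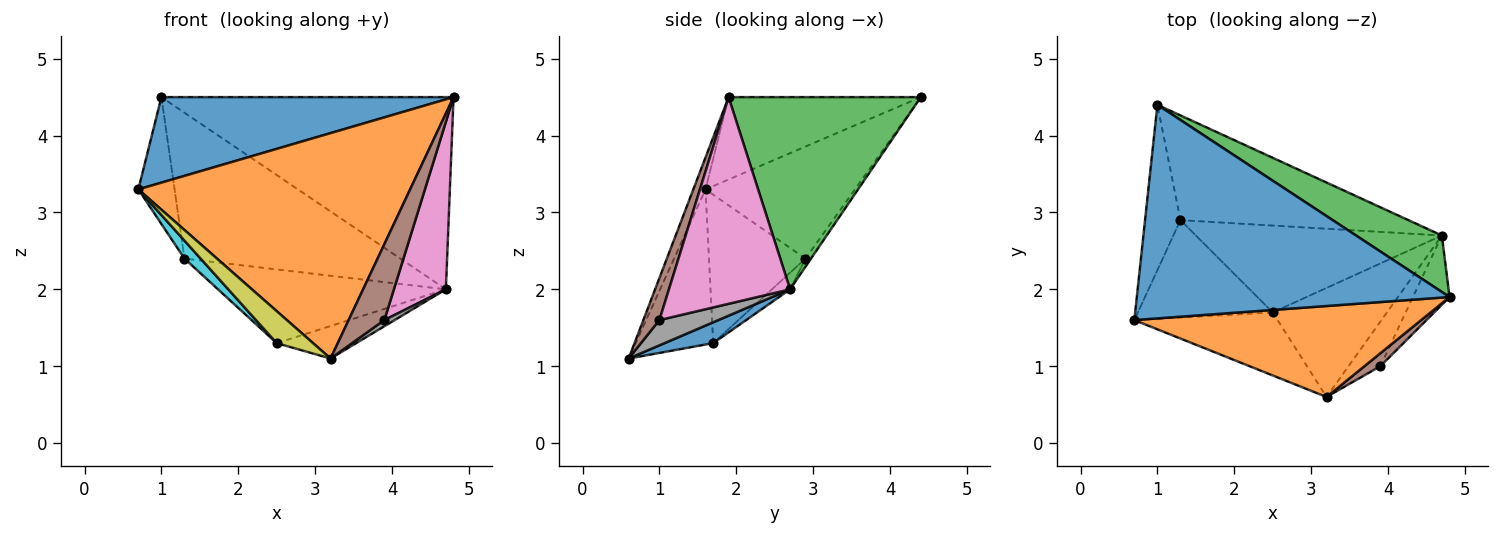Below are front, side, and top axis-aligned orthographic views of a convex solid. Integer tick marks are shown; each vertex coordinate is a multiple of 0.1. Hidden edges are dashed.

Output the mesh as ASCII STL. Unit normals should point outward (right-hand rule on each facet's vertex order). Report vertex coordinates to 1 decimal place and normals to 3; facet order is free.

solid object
 facet normal -0.238 -0.361 0.902
  outer loop
   vertex 1.0 4.4 4.5
   vertex 0.7 1.6 3.3
   vertex 4.8 1.9 4.5
  endloop
 endfacet
 facet normal -0.042 -0.927 0.374
  outer loop
   vertex 3.2 0.6 1.1
   vertex 4.8 1.9 4.5
   vertex 0.7 1.6 3.3
  endloop
 endfacet
 facet normal 0.534 0.811 0.238
  outer loop
   vertex 4.7 2.7 2.0
   vertex 1.0 4.4 4.5
   vertex 4.8 1.9 4.5
  endloop
 endfacet
 facet normal -0.929 0.225 -0.294
  outer loop
   vertex 1.3 2.9 2.4
   vertex 0.7 1.6 3.3
   vertex 1.0 4.4 4.5
  endloop
 endfacet
 facet normal -0.021 0.812 -0.583
  outer loop
   vertex 1.3 2.9 2.4
   vertex 1.0 4.4 4.5
   vertex 4.7 2.7 2.0
  endloop
 endfacet
 facet normal 0.405 -0.901 0.154
  outer loop
   vertex 3.9 1.0 1.6
   vertex 4.8 1.9 4.5
   vertex 3.2 0.6 1.1
  endloop
 endfacet
 facet normal 0.907 -0.389 -0.161
  outer loop
   vertex 3.9 1.0 1.6
   vertex 4.7 2.7 2.0
   vertex 4.8 1.9 4.5
  endloop
 endfacet
 facet normal 0.618 -0.107 -0.779
  outer loop
   vertex 3.9 1.0 1.6
   vertex 3.2 0.6 1.1
   vertex 4.7 2.7 2.0
  endloop
 endfacet
 facet normal -0.695 -0.325 -0.641
  outer loop
   vertex 2.5 1.7 1.3
   vertex 3.2 0.6 1.1
   vertex 0.7 1.6 3.3
  endloop
 endfacet
 facet normal -0.735 -0.123 -0.667
  outer loop
   vertex 2.5 1.7 1.3
   vertex 0.7 1.6 3.3
   vertex 1.3 2.9 2.4
  endloop
 endfacet
 facet normal 0.172 0.281 -0.944
  outer loop
   vertex 2.5 1.7 1.3
   vertex 4.7 2.7 2.0
   vertex 3.2 0.6 1.1
  endloop
 endfacet
 facet normal -0.052 0.646 -0.761
  outer loop
   vertex 2.5 1.7 1.3
   vertex 1.3 2.9 2.4
   vertex 4.7 2.7 2.0
  endloop
 endfacet
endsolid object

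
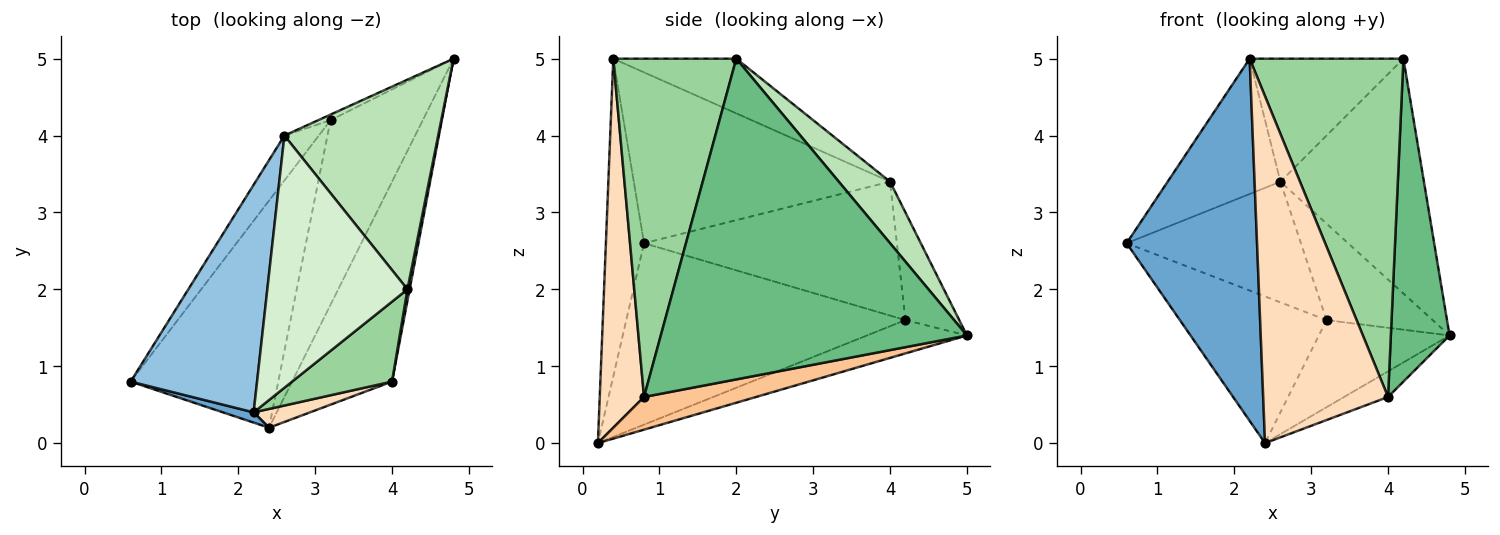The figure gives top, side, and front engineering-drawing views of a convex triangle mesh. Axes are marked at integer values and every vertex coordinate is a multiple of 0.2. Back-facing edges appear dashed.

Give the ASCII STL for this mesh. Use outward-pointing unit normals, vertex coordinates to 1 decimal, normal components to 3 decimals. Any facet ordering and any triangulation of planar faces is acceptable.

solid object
 facet normal -0.281 -0.959 0.027
  outer loop
   vertex 2.2 0.4 5.0
   vertex 0.6 0.8 2.6
   vertex 2.4 0.2 0.0
  endloop
 endfacet
 facet normal -0.758 0.333 0.561
  outer loop
   vertex 2.6 4.0 3.4
   vertex 0.6 0.8 2.6
   vertex 2.2 0.4 5.0
  endloop
 endfacet
 facet normal -0.718 0.377 -0.584
  outer loop
   vertex 3.2 4.2 1.6
   vertex 2.4 0.2 0.0
   vertex 0.6 0.8 2.6
  endloop
 endfacet
 facet normal -0.310 0.406 -0.860
  outer loop
   vertex 3.2 4.2 1.6
   vertex 4.8 5.0 1.4
   vertex 2.4 0.2 0.0
  endloop
 endfacet
 facet normal -0.806 0.555 -0.207
  outer loop
   vertex 3.2 4.2 1.6
   vertex 0.6 0.8 2.6
   vertex 2.6 4.0 3.4
  endloop
 endfacet
 facet normal -0.452 0.891 -0.052
  outer loop
   vertex 3.2 4.2 1.6
   vertex 2.6 4.0 3.4
   vertex 4.8 5.0 1.4
  endloop
 endfacet
 facet normal 0.308 0.121 -0.944
  outer loop
   vertex 4.0 0.8 0.6
   vertex 2.4 0.2 0.0
   vertex 4.8 5.0 1.4
  endloop
 endfacet
 facet normal 0.334 -0.941 0.051
  outer loop
   vertex 4.0 0.8 0.6
   vertex 2.2 0.4 5.0
   vertex 2.4 0.2 0.0
  endloop
 endfacet
 facet normal 0.982 -0.188 0.007
  outer loop
   vertex 4.2 2.0 5.0
   vertex 4.0 0.8 0.6
   vertex 4.8 5.0 1.4
  endloop
 endfacet
 facet normal 0.614 -0.768 0.182
  outer loop
   vertex 4.2 2.0 5.0
   vertex 2.2 0.4 5.0
   vertex 4.0 0.8 0.6
  endloop
 endfacet
 facet normal 0.257 0.721 0.644
  outer loop
   vertex 4.2 2.0 5.0
   vertex 4.8 5.0 1.4
   vertex 2.6 4.0 3.4
  endloop
 endfacet
 facet normal -0.331 0.414 0.848
  outer loop
   vertex 4.2 2.0 5.0
   vertex 2.6 4.0 3.4
   vertex 2.2 0.4 5.0
  endloop
 endfacet
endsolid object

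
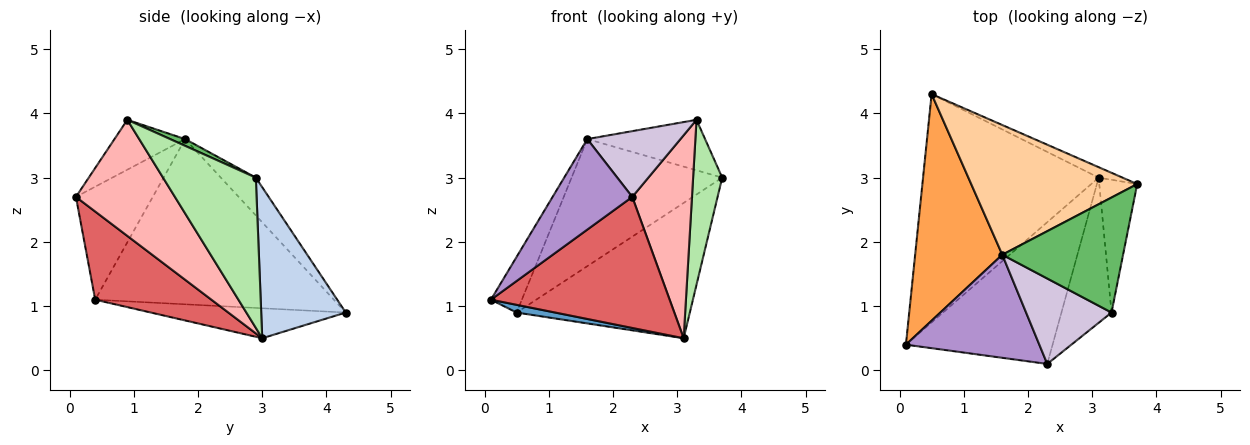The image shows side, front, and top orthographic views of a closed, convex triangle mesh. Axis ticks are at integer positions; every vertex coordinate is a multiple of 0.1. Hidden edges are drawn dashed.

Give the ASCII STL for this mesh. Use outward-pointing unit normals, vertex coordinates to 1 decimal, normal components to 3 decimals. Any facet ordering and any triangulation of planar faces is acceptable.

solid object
 facet normal -0.168 -0.033 -0.985
  outer loop
   vertex 3.1 3.0 0.5
   vertex 0.1 0.4 1.1
   vertex 0.5 4.3 0.9
  endloop
 endfacet
 facet normal 0.438 0.897 -0.069
  outer loop
   vertex 3.1 3.0 0.5
   vertex 0.5 4.3 0.9
   vertex 3.7 2.9 3.0
  endloop
 endfacet
 facet normal -0.879 0.114 0.463
  outer loop
   vertex 1.6 1.8 3.6
   vertex 0.5 4.3 0.9
   vertex 0.1 0.4 1.1
  endloop
 endfacet
 facet normal -0.160 0.691 0.705
  outer loop
   vertex 1.6 1.8 3.6
   vertex 3.7 2.9 3.0
   vertex 0.5 4.3 0.9
  endloop
 endfacet
 facet normal 0.051 0.401 0.915
  outer loop
   vertex 3.3 0.9 3.9
   vertex 3.7 2.9 3.0
   vertex 1.6 1.8 3.6
  endloop
 endfacet
 facet normal 0.928 -0.291 -0.234
  outer loop
   vertex 3.3 0.9 3.9
   vertex 3.1 3.0 0.5
   vertex 3.7 2.9 3.0
  endloop
 endfacet
 facet normal 0.404 -0.621 -0.672
  outer loop
   vertex 2.3 0.1 2.7
   vertex 0.1 0.4 1.1
   vertex 3.1 3.0 0.5
  endloop
 endfacet
 facet normal 0.803 -0.484 -0.346
  outer loop
   vertex 2.3 0.1 2.7
   vertex 3.1 3.0 0.5
   vertex 3.3 0.9 3.9
  endloop
 endfacet
 facet normal -0.537 -0.557 0.634
  outer loop
   vertex 2.3 0.1 2.7
   vertex 1.6 1.8 3.6
   vertex 0.1 0.4 1.1
  endloop
 endfacet
 facet normal -0.420 -0.554 0.719
  outer loop
   vertex 2.3 0.1 2.7
   vertex 3.3 0.9 3.9
   vertex 1.6 1.8 3.6
  endloop
 endfacet
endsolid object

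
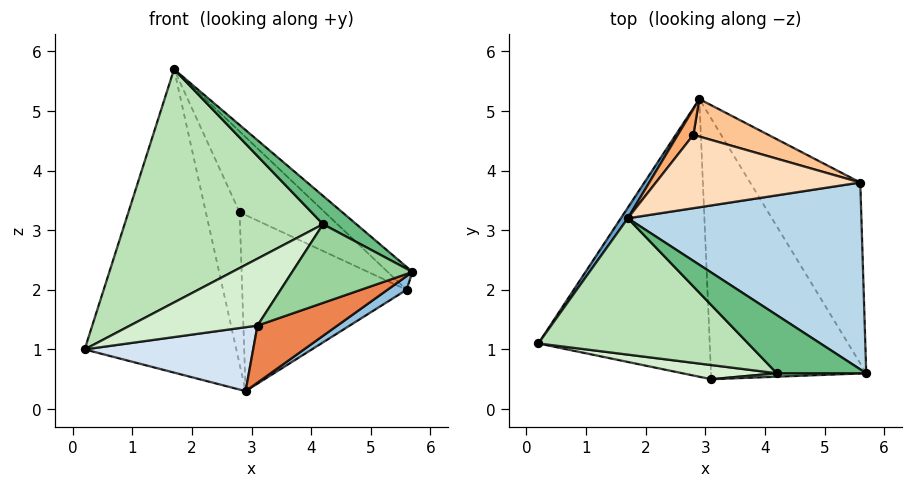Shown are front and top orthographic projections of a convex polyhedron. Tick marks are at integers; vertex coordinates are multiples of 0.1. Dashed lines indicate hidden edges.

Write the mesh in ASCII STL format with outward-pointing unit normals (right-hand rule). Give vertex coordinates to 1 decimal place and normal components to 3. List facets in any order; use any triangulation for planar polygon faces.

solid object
 facet normal -0.833 0.552 0.019
  outer loop
   vertex 1.7 3.2 5.7
   vertex 2.9 5.2 0.3
   vertex 0.2 1.1 1.0
  endloop
 endfacet
 facet normal 0.507 -0.065 -0.859
  outer loop
   vertex 5.6 3.8 2.0
   vertex 5.7 0.6 2.3
   vertex 2.9 5.2 0.3
  endloop
 endfacet
 facet normal 0.678 0.090 0.729
  outer loop
   vertex 5.6 3.8 2.0
   vertex 1.7 3.2 5.7
   vertex 5.7 0.6 2.3
  endloop
 endfacet
 facet normal 0.088 -0.223 -0.971
  outer loop
   vertex 3.1 0.5 1.4
   vertex 0.2 1.1 1.0
   vertex 2.9 5.2 0.3
  endloop
 endfacet
 facet normal 0.327 -0.202 -0.923
  outer loop
   vertex 3.1 0.5 1.4
   vertex 2.9 5.2 0.3
   vertex 5.7 0.6 2.3
  endloop
 endfacet
 facet normal -0.664 0.737 0.125
  outer loop
   vertex 2.8 4.6 3.3
   vertex 2.9 5.2 0.3
   vertex 1.7 3.2 5.7
  endloop
 endfacet
 facet normal 0.352 0.915 0.195
  outer loop
   vertex 2.8 4.6 3.3
   vertex 5.6 3.8 2.0
   vertex 2.9 5.2 0.3
  endloop
 endfacet
 facet normal 0.464 0.656 0.595
  outer loop
   vertex 2.8 4.6 3.3
   vertex 1.7 3.2 5.7
   vertex 5.6 3.8 2.0
  endloop
 endfacet
 facet normal 0.432 -0.395 0.811
  outer loop
   vertex 4.2 0.6 3.1
   vertex 5.7 0.6 2.3
   vertex 1.7 3.2 5.7
  endloop
 endfacet
 facet normal 0.023 -0.999 0.044
  outer loop
   vertex 4.2 0.6 3.1
   vertex 3.1 0.5 1.4
   vertex 5.7 0.6 2.3
  endloop
 endfacet
 facet normal -0.349 -0.809 0.473
  outer loop
   vertex 4.2 0.6 3.1
   vertex 1.7 3.2 5.7
   vertex 0.2 1.1 1.0
  endloop
 endfacet
 facet normal -0.225 -0.953 0.202
  outer loop
   vertex 4.2 0.6 3.1
   vertex 0.2 1.1 1.0
   vertex 3.1 0.5 1.4
  endloop
 endfacet
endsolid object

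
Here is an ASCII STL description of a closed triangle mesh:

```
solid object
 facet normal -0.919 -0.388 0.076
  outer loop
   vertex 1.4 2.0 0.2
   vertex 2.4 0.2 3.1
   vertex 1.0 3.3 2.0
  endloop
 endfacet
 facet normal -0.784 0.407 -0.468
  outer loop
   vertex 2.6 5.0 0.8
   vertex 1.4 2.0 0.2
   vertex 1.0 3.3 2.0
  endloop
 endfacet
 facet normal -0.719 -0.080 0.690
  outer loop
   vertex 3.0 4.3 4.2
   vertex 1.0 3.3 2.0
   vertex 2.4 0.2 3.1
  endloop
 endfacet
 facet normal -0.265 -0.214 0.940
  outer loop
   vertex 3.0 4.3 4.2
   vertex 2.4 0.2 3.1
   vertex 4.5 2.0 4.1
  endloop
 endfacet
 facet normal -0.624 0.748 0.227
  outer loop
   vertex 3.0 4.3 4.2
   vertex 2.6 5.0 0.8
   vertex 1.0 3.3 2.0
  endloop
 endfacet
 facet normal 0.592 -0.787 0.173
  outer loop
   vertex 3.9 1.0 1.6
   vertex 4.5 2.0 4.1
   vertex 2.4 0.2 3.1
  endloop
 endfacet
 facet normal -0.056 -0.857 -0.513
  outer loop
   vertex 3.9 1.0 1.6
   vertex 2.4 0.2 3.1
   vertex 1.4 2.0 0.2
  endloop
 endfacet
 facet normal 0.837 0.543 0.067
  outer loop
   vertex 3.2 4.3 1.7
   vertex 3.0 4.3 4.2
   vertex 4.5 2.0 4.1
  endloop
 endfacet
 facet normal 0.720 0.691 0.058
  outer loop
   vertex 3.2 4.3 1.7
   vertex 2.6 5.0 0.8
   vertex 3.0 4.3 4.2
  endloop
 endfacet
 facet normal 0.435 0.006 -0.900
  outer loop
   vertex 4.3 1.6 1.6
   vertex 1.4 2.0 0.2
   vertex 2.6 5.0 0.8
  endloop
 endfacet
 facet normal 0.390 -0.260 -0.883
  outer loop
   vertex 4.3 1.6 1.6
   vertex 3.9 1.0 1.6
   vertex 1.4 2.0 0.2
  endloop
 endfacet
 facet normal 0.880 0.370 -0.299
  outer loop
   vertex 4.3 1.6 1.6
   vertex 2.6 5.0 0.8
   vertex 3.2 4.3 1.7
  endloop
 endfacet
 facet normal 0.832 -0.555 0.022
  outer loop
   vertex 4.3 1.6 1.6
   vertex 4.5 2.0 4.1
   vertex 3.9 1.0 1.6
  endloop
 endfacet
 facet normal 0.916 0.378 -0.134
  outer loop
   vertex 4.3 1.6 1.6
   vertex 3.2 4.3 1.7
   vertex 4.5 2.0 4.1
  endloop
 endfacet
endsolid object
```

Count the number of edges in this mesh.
21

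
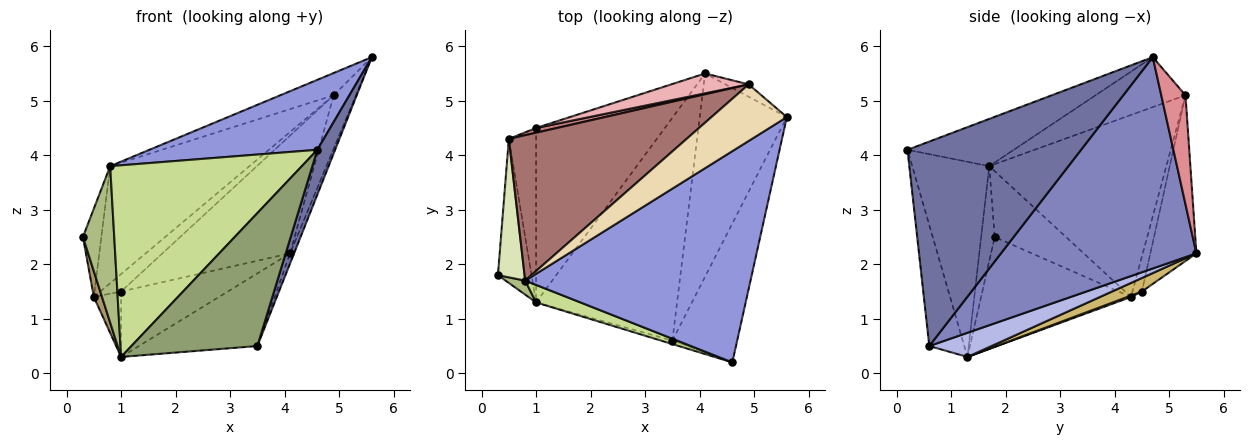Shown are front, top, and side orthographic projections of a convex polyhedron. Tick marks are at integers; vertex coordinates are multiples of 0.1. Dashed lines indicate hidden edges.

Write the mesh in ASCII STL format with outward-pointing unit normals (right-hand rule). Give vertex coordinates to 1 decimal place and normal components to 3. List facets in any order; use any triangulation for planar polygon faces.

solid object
 facet normal 0.949 -0.097 -0.301
  outer loop
   vertex 3.5 0.6 0.5
   vertex 5.6 4.7 5.8
   vertex 4.6 0.2 4.1
  endloop
 endfacet
 facet normal 0.924 0.019 -0.381
  outer loop
   vertex 3.5 0.6 0.5
   vertex 4.1 5.5 2.2
   vertex 5.6 4.7 5.8
  endloop
 endfacet
 facet normal -0.195 -0.308 0.931
  outer loop
   vertex 0.8 1.7 3.8
   vertex 4.6 0.2 4.1
   vertex 5.6 4.7 5.8
  endloop
 endfacet
 facet normal 0.161 0.306 -0.938
  outer loop
   vertex 1.0 1.3 0.3
   vertex 4.1 5.5 2.2
   vertex 3.5 0.6 0.5
  endloop
 endfacet
 facet normal -0.268 -0.963 -0.025
  outer loop
   vertex 1.0 1.3 0.3
   vertex 3.5 0.6 0.5
   vertex 4.6 0.2 4.1
  endloop
 endfacet
 facet normal -0.396 -0.915 0.082
  outer loop
   vertex 1.0 1.3 0.3
   vertex 0.8 1.7 3.8
   vertex 0.3 1.8 2.5
  endloop
 endfacet
 facet normal -0.372 -0.925 0.084
  outer loop
   vertex 1.0 1.3 0.3
   vertex 4.6 0.2 4.1
   vertex 0.8 1.7 3.8
  endloop
 endfacet
 facet normal -0.902 0.233 0.365
  outer loop
   vertex 0.5 4.3 1.4
   vertex 0.3 1.8 2.5
   vertex 0.8 1.7 3.8
  endloop
 endfacet
 facet normal -0.955 -0.052 -0.292
  outer loop
   vertex 0.5 4.3 1.4
   vertex 1.0 1.3 0.3
   vertex 0.3 1.8 2.5
  endloop
 endfacet
 facet normal 0.098 0.349 -0.932
  outer loop
   vertex 1.0 4.5 1.5
   vertex 4.1 5.5 2.2
   vertex 1.0 1.3 0.3
  endloop
 endfacet
 facet normal 0.047 0.351 -0.935
  outer loop
   vertex 1.0 4.5 1.5
   vertex 1.0 1.3 0.3
   vertex 0.5 4.3 1.4
  endloop
 endfacet
 facet normal -0.525 0.312 0.792
  outer loop
   vertex 4.9 5.3 5.1
   vertex 0.8 1.7 3.8
   vertex 5.6 4.7 5.8
  endloop
 endfacet
 facet normal -0.624 0.490 0.609
  outer loop
   vertex 4.9 5.3 5.1
   vertex 0.5 4.3 1.4
   vertex 0.8 1.7 3.8
  endloop
 endfacet
 facet normal -0.401 0.884 0.238
  outer loop
   vertex 4.9 5.3 5.1
   vertex 1.0 4.5 1.5
   vertex 0.5 4.3 1.4
  endloop
 endfacet
 facet normal 0.728 0.668 -0.155
  outer loop
   vertex 4.9 5.3 5.1
   vertex 5.6 4.7 5.8
   vertex 4.1 5.5 2.2
  endloop
 endfacet
 facet normal -0.335 0.929 0.157
  outer loop
   vertex 4.9 5.3 5.1
   vertex 4.1 5.5 2.2
   vertex 1.0 4.5 1.5
  endloop
 endfacet
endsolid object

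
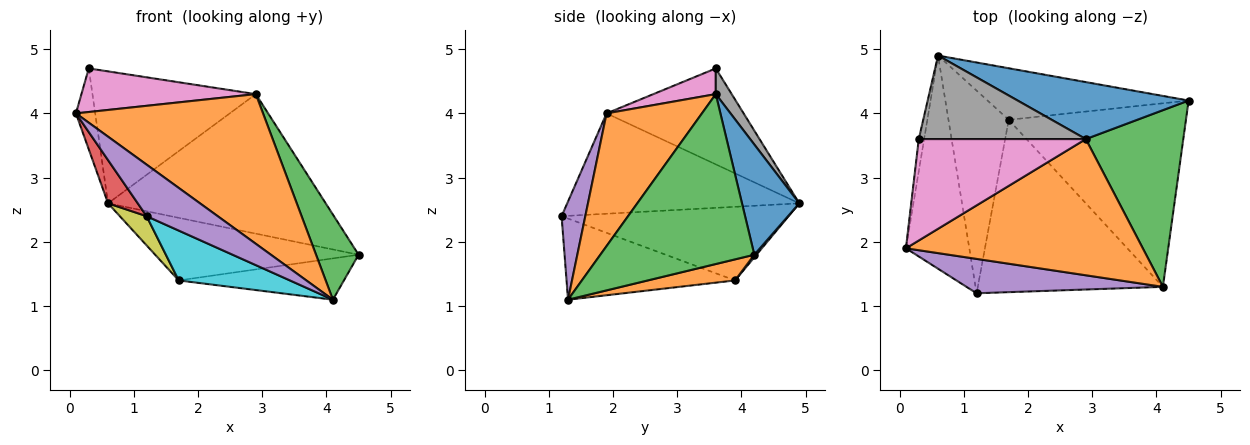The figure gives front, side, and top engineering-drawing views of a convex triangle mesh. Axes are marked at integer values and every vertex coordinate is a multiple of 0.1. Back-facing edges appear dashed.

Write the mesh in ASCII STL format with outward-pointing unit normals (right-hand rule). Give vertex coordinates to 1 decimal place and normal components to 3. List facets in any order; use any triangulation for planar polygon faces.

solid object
 facet normal 0.237 0.899 0.367
  outer loop
   vertex 2.9 3.6 4.3
   vertex 4.5 4.2 1.8
   vertex 0.6 4.9 2.6
  endloop
 endfacet
 facet normal 0.353 -0.692 0.630
  outer loop
   vertex 2.9 3.6 4.3
   vertex 0.1 1.9 4.0
   vertex 4.1 1.3 1.1
  endloop
 endfacet
 facet normal 0.844 -0.233 0.484
  outer loop
   vertex 2.9 3.6 4.3
   vertex 4.1 1.3 1.1
   vertex 4.5 4.2 1.8
  endloop
 endfacet
 facet normal -0.841 -0.108 -0.531
  outer loop
   vertex 1.2 1.2 2.4
   vertex 0.1 1.9 4.0
   vertex 0.6 4.9 2.6
  endloop
 endfacet
 facet normal 0.267 -0.802 0.535
  outer loop
   vertex 1.2 1.2 2.4
   vertex 4.1 1.3 1.1
   vertex 0.1 1.9 4.0
  endloop
 endfacet
 facet normal -0.989 0.139 -0.055
  outer loop
   vertex 0.3 3.6 4.7
   vertex 0.6 4.9 2.6
   vertex 0.1 1.9 4.0
  endloop
 endfacet
 facet normal 0.140 -0.391 0.910
  outer loop
   vertex 0.3 3.6 4.7
   vertex 0.1 1.9 4.0
   vertex 2.9 3.6 4.3
  endloop
 endfacet
 facet normal 0.082 0.842 0.533
  outer loop
   vertex 0.3 3.6 4.7
   vertex 2.9 3.6 4.3
   vertex 0.6 4.9 2.6
  endloop
 endfacet
 facet normal -0.771 -0.091 -0.631
  outer loop
   vertex 1.7 3.9 1.4
   vertex 1.2 1.2 2.4
   vertex 0.6 4.9 2.6
  endloop
 endfacet
 facet normal -0.388 -0.256 -0.885
  outer loop
   vertex 1.7 3.9 1.4
   vertex 4.1 1.3 1.1
   vertex 1.2 1.2 2.4
  endloop
 endfacet
 facet normal 0.008 0.772 -0.636
  outer loop
   vertex 1.7 3.9 1.4
   vertex 0.6 4.9 2.6
   vertex 4.5 4.2 1.8
  endloop
 endfacet
 facet normal 0.115 0.218 -0.969
  outer loop
   vertex 1.7 3.9 1.4
   vertex 4.5 4.2 1.8
   vertex 4.1 1.3 1.1
  endloop
 endfacet
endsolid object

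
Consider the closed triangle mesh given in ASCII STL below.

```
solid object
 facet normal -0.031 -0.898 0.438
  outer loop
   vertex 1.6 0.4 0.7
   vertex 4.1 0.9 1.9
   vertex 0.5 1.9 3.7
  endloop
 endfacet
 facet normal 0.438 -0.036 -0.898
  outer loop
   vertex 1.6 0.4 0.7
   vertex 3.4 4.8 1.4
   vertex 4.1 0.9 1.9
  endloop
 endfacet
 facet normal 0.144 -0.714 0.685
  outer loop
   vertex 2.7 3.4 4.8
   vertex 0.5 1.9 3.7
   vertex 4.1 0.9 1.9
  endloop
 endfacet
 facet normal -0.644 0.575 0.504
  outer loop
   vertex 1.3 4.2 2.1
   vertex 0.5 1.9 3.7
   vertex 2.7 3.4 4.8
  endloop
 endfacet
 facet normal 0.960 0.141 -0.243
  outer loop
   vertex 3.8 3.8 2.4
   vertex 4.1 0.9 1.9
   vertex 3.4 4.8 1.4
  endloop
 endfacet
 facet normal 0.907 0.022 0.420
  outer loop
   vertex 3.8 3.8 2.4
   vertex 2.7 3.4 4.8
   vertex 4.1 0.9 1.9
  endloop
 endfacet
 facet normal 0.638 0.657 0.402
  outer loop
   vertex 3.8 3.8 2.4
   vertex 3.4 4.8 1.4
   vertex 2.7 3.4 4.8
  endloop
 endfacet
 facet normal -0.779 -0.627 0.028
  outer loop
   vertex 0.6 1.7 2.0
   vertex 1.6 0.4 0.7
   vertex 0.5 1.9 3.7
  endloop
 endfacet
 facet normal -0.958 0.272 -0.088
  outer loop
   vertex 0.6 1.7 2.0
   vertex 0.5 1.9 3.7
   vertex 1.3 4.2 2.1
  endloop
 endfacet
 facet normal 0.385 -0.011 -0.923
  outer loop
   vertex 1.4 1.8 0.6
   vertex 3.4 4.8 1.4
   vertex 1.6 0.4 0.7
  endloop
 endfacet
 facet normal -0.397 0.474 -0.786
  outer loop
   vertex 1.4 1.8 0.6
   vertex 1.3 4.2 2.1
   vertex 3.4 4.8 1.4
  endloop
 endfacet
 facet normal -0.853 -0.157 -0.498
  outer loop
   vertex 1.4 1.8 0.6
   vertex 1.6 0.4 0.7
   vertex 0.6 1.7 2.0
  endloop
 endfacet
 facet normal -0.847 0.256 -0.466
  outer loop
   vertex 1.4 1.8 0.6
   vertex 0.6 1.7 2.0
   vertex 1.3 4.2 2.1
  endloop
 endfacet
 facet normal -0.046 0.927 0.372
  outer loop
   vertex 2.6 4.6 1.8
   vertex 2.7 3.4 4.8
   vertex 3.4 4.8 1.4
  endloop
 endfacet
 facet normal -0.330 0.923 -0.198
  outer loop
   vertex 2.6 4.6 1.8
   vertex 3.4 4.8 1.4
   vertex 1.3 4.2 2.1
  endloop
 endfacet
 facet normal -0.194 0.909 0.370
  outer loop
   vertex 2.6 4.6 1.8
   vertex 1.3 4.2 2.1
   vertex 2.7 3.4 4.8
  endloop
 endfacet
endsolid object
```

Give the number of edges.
24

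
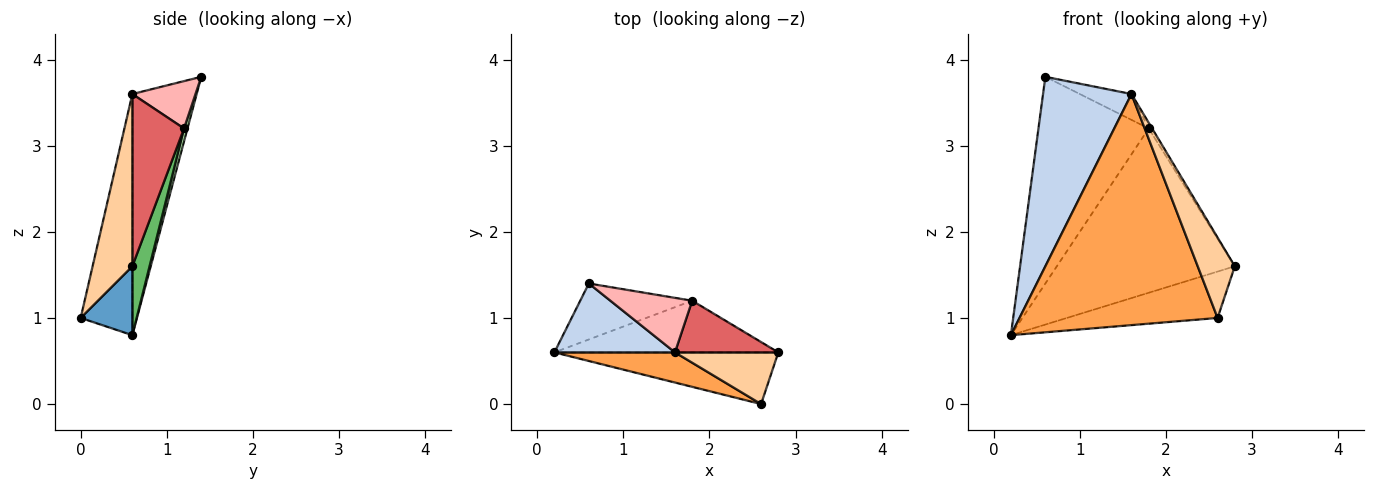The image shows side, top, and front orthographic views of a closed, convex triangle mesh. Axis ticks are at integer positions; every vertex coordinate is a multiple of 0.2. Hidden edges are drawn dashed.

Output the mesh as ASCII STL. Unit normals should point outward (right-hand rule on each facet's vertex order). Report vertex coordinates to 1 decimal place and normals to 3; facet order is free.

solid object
 facet normal 0.223 0.651 -0.725
  outer loop
   vertex 2.6 0.0 1.0
   vertex 0.2 0.6 0.8
   vertex 2.8 0.6 1.6
  endloop
 endfacet
 facet normal -0.564 -0.776 0.282
  outer loop
   vertex 1.6 0.6 3.6
   vertex 0.6 1.4 3.8
   vertex 0.2 0.6 0.8
  endloop
 endfacet
 facet normal -0.250 -0.960 0.125
  outer loop
   vertex 1.6 0.6 3.6
   vertex 0.2 0.6 0.8
   vertex 2.6 0.0 1.0
  endloop
 endfacet
 facet normal 0.669 -0.625 0.402
  outer loop
   vertex 1.6 0.6 3.6
   vertex 2.6 0.0 1.0
   vertex 2.8 0.6 1.6
  endloop
 endfacet
 facet normal 0.092 0.950 -0.299
  outer loop
   vertex 1.8 1.2 3.2
   vertex 2.8 0.6 1.6
   vertex 0.2 0.6 0.8
  endloop
 endfacet
 facet normal 0.030 0.965 -0.261
  outer loop
   vertex 1.8 1.2 3.2
   vertex 0.2 0.6 0.8
   vertex 0.6 1.4 3.8
  endloop
 endfacet
 facet normal 0.856 0.057 0.514
  outer loop
   vertex 1.8 1.2 3.2
   vertex 1.6 0.6 3.6
   vertex 2.8 0.6 1.6
  endloop
 endfacet
 facet normal 0.464 0.379 0.801
  outer loop
   vertex 1.8 1.2 3.2
   vertex 0.6 1.4 3.8
   vertex 1.6 0.6 3.6
  endloop
 endfacet
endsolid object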